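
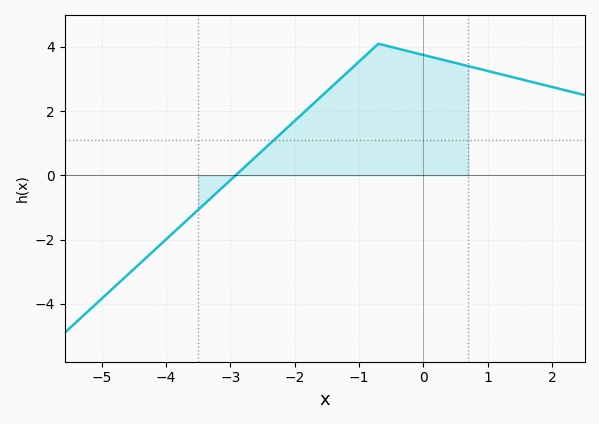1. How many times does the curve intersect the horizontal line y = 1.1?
1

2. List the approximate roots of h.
-3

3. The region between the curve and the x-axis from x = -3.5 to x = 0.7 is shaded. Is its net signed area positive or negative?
positive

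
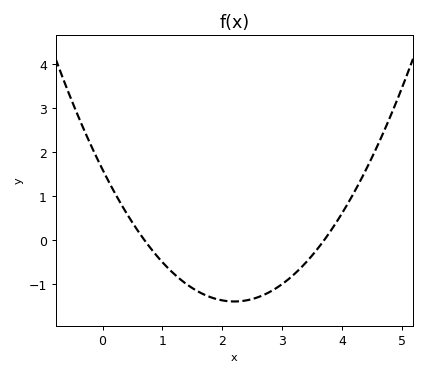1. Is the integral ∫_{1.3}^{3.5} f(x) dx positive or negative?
negative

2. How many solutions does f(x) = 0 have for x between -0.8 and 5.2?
2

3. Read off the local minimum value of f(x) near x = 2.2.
-1.4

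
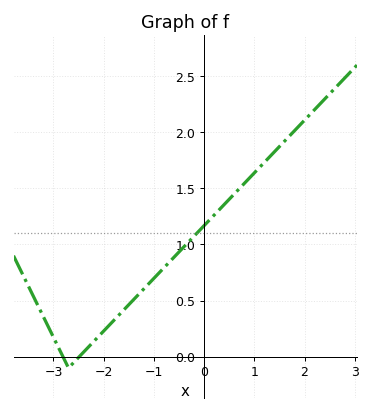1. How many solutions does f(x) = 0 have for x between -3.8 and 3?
2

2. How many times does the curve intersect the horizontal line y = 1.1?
1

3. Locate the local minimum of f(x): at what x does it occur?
-2.7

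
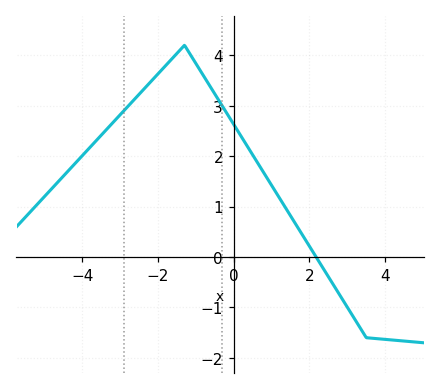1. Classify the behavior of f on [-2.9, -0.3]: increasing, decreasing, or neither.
neither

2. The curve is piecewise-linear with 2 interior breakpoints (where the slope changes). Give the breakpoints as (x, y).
(-1.3, 4.2); (3.5, -1.6)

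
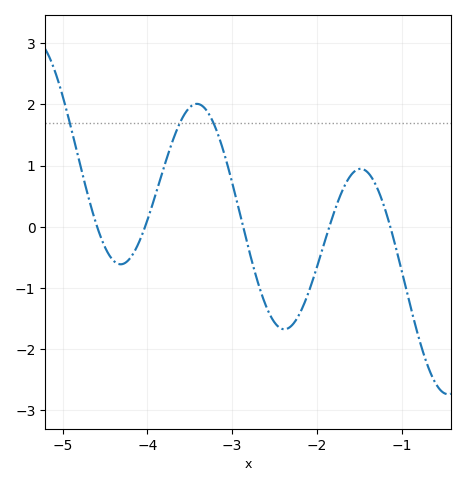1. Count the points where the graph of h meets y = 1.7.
3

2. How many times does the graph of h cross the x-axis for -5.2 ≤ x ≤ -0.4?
5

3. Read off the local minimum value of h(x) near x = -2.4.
-1.7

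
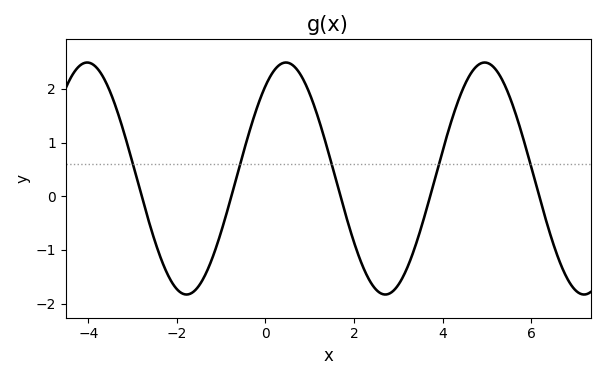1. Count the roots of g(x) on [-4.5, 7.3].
5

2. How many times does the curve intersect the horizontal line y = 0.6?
5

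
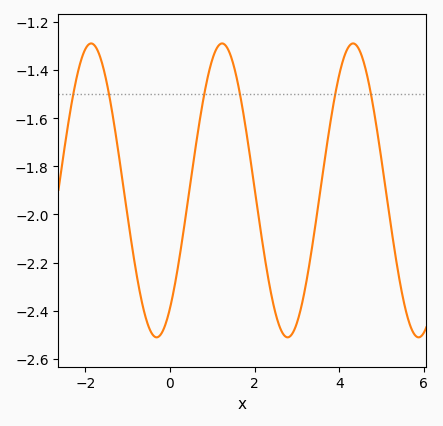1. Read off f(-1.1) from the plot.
-1.88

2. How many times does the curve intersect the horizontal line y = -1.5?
6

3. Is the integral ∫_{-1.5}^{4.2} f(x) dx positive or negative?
negative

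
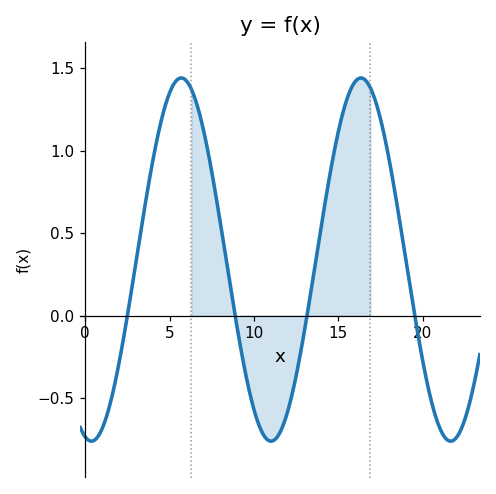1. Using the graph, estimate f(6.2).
1.39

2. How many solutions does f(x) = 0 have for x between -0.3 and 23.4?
4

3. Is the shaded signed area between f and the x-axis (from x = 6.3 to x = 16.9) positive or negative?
positive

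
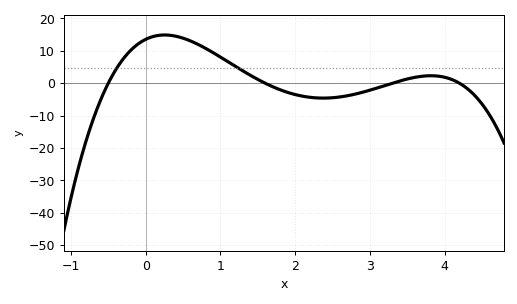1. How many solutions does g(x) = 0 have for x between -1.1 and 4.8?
4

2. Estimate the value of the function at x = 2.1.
-4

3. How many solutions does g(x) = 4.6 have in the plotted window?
2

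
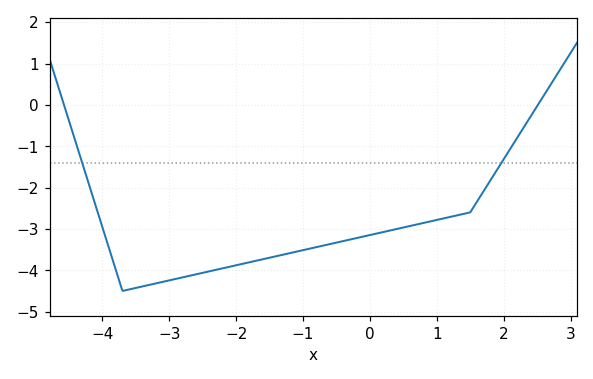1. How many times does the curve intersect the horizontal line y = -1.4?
2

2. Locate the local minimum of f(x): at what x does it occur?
-3.6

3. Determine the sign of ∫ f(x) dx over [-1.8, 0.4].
negative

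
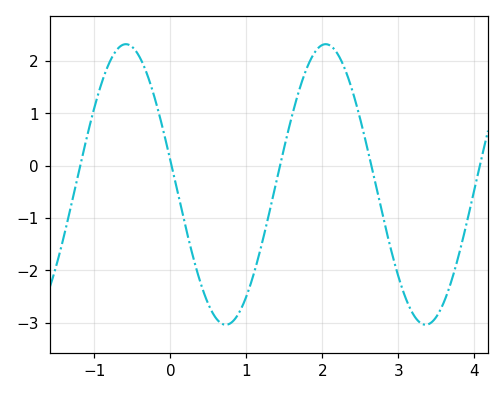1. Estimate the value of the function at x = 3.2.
-2.9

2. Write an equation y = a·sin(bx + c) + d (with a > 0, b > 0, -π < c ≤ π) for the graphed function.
y = 2.68sin(2.4x + 3) - 0.36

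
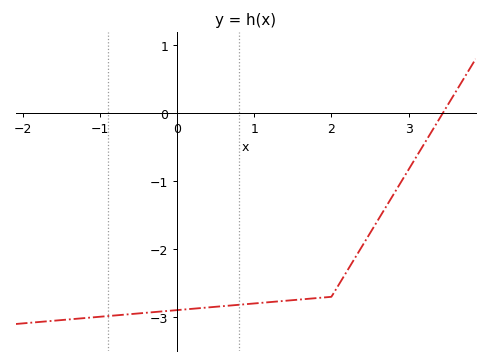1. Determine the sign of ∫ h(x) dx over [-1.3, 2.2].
negative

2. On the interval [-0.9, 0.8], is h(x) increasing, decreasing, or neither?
increasing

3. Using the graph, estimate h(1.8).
-2.72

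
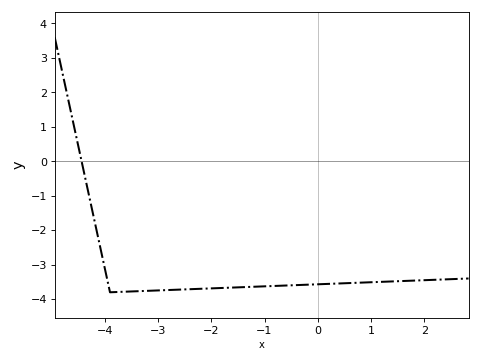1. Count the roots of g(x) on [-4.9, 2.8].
1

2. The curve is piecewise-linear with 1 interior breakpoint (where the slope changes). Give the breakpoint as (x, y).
(-3.9, -3.8)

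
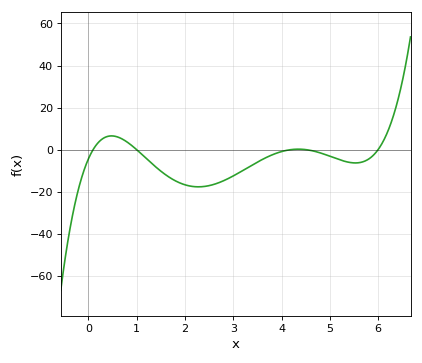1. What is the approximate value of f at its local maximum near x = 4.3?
0.211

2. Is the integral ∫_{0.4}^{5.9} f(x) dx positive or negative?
negative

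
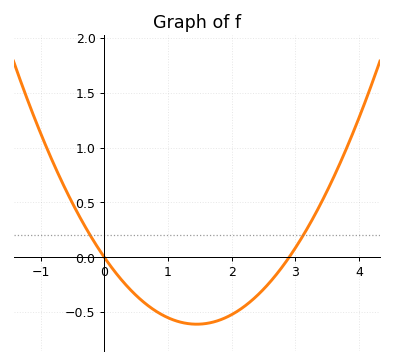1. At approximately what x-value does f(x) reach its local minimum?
1.45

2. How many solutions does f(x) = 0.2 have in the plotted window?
2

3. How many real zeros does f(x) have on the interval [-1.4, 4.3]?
2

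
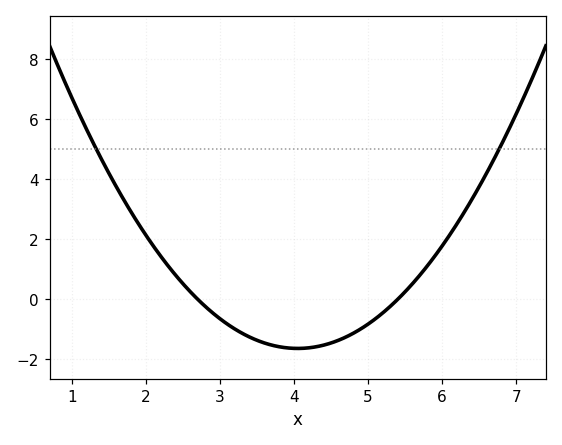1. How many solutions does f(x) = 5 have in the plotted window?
2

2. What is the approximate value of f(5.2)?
-0.4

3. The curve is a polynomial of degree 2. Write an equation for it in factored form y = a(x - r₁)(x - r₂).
y = 0.9(x - 2.7)(x - 5.4)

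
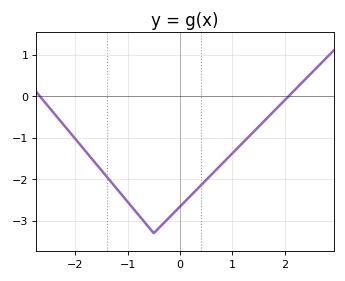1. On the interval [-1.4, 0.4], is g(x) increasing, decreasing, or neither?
neither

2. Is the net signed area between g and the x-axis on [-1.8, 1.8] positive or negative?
negative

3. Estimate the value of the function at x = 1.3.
-0.997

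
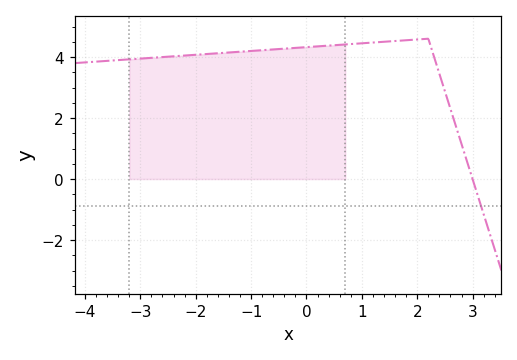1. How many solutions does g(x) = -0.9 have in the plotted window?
1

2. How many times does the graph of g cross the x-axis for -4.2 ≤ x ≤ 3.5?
1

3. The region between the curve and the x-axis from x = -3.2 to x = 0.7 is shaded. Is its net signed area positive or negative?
positive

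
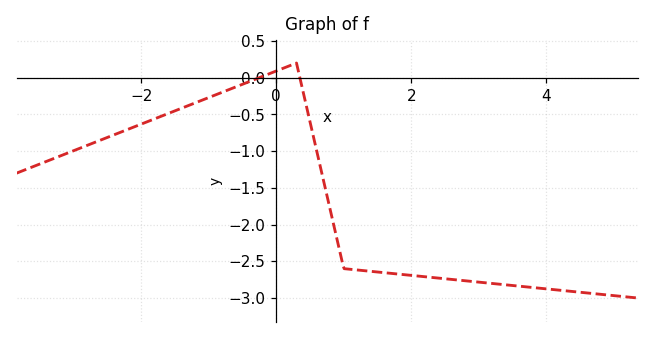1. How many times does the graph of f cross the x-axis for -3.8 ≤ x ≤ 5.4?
2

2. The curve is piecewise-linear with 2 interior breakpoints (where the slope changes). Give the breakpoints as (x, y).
(0.3, 0.2); (1, -2.6)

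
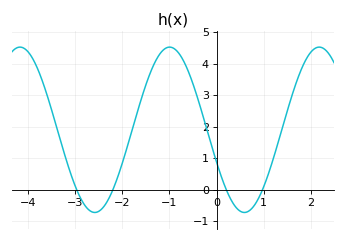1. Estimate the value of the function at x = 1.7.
3.44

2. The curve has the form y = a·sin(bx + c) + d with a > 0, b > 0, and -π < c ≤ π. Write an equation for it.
y = 2.62sin(1.98x - 2.74) + 1.9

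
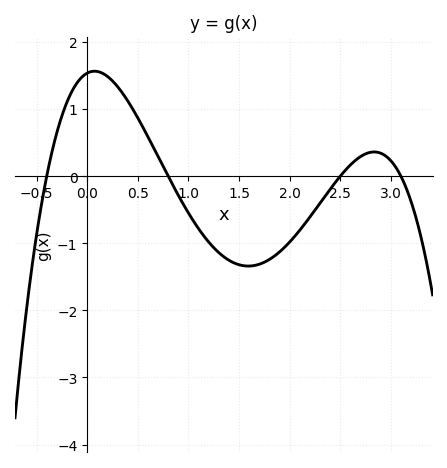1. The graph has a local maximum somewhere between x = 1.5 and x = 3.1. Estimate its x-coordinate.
2.84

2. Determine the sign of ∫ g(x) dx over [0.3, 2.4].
negative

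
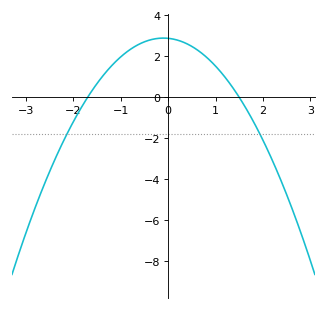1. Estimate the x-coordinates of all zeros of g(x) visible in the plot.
-1.7, 1.5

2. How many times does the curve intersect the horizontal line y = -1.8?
2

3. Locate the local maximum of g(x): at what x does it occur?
-0.1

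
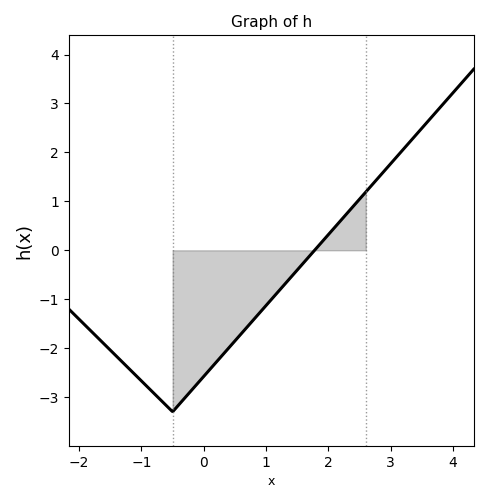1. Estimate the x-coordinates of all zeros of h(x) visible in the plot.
1.8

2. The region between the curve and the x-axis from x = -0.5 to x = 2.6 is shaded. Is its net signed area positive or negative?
negative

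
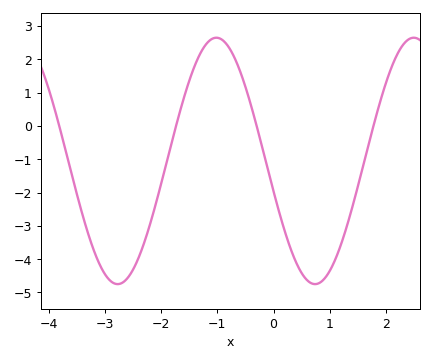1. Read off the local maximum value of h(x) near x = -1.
2.6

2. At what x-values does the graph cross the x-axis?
-3.8, -1.7, -0.3, 1.8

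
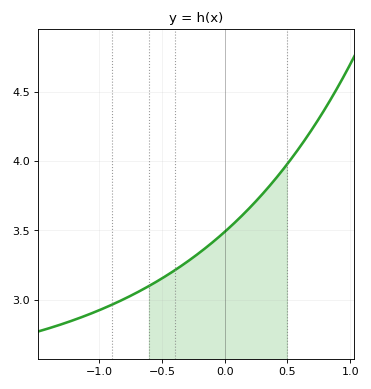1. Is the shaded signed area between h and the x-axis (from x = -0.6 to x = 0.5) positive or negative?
positive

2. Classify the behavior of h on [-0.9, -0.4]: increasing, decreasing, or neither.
increasing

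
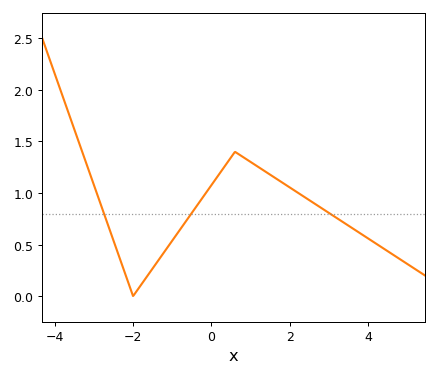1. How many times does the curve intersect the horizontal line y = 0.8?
3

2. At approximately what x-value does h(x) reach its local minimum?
-2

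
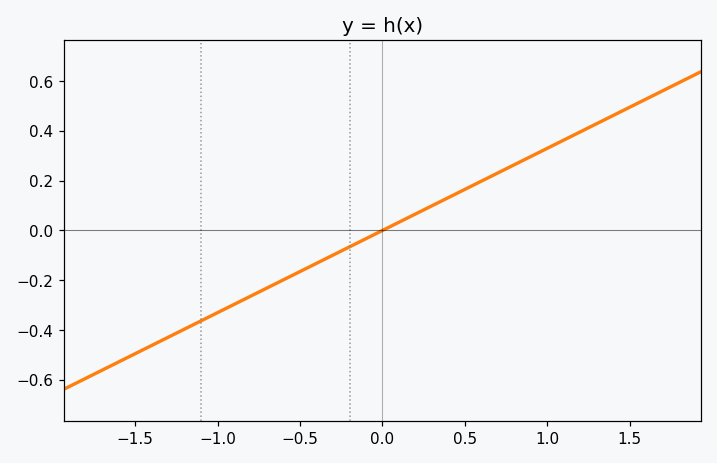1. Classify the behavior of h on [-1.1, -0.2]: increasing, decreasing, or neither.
increasing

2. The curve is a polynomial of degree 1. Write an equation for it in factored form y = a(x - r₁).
y = 0.33(x - 0)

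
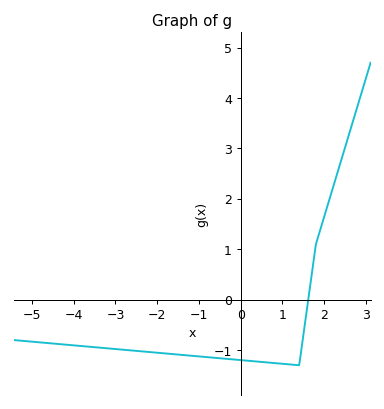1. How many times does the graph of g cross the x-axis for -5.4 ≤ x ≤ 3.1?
1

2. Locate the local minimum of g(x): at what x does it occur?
1.4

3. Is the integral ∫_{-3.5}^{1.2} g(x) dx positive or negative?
negative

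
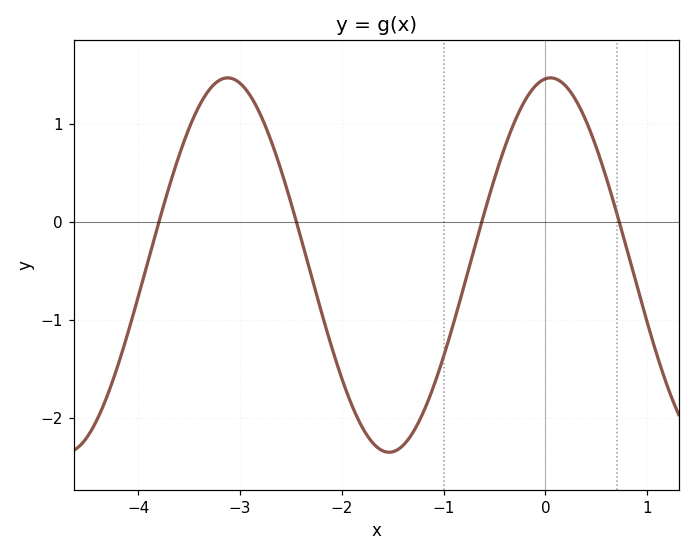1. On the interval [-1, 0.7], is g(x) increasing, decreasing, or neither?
neither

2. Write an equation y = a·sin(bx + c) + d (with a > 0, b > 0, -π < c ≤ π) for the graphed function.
y = 1.91sin(2x + 1.5) - 0.44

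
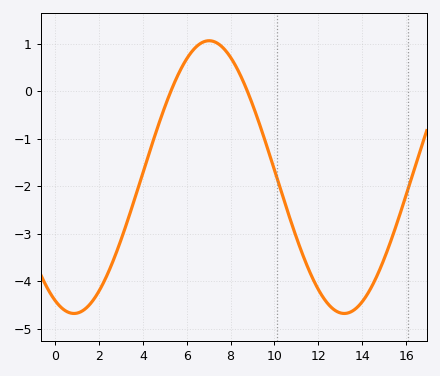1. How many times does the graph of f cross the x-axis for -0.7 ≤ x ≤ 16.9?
2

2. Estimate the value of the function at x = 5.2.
-0.1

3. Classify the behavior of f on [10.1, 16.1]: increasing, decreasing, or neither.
neither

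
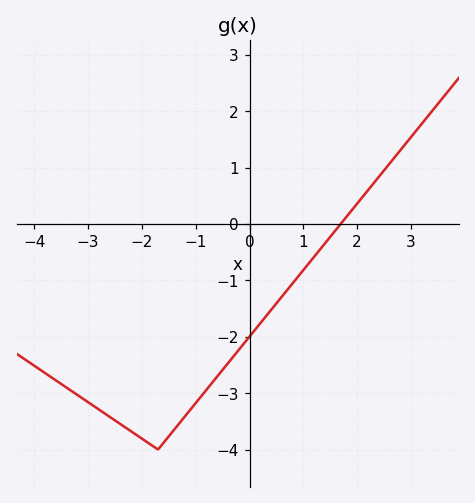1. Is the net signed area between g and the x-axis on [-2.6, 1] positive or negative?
negative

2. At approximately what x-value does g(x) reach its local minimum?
-1.8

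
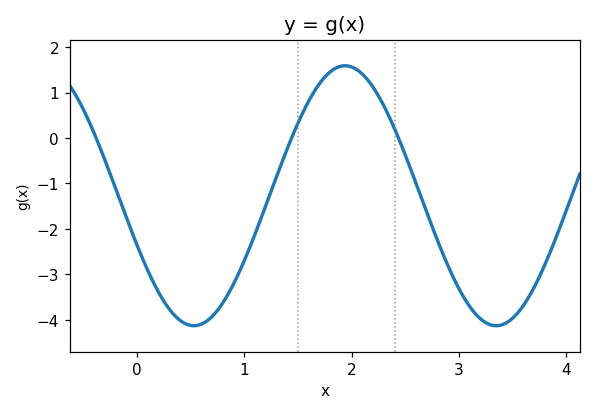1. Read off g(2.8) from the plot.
-2.26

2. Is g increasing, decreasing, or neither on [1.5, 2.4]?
neither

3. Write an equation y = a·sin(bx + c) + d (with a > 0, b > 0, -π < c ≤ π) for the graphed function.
y = 2.86sin(2.23x - 2.75) - 1.27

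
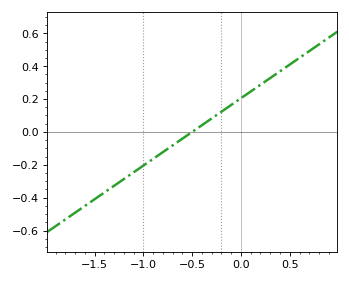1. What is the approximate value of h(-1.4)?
-0.369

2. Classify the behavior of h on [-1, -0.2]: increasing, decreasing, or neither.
increasing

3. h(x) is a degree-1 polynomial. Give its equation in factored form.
y = 0.41(x + 0.5)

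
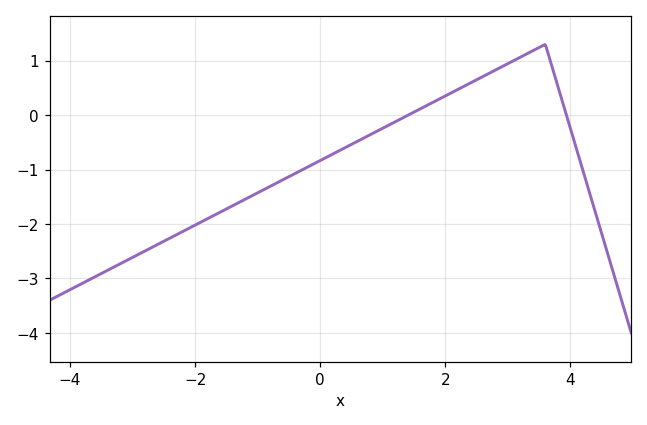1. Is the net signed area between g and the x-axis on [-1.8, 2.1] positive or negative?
negative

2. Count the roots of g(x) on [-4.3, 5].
2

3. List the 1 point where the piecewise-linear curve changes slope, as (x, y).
(3.6, 1.3)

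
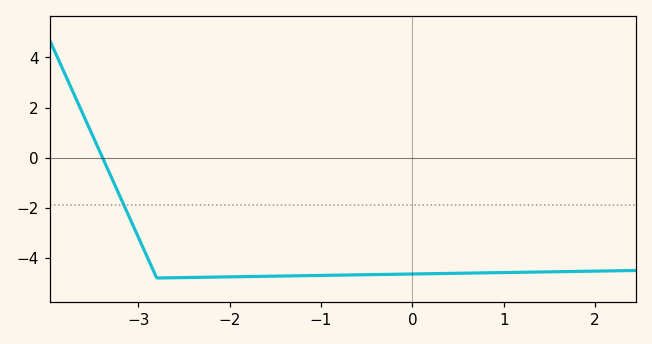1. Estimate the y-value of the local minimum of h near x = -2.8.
-4.8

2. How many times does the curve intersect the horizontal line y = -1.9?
1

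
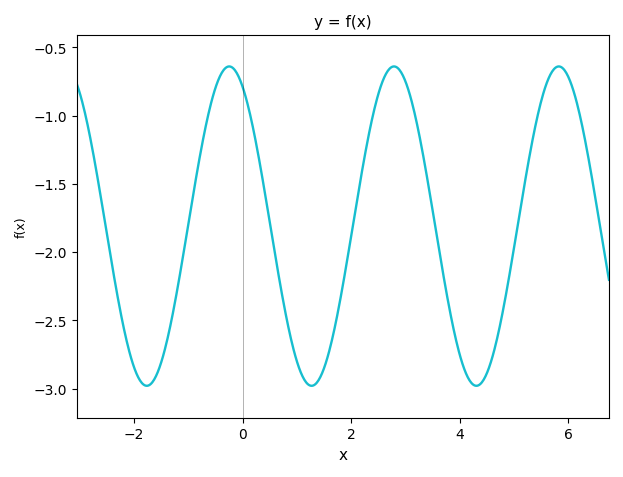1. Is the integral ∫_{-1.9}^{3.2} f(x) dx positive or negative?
negative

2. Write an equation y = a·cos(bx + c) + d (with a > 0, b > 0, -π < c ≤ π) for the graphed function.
y = 1.17cos(2.1x + 0.51) - 1.81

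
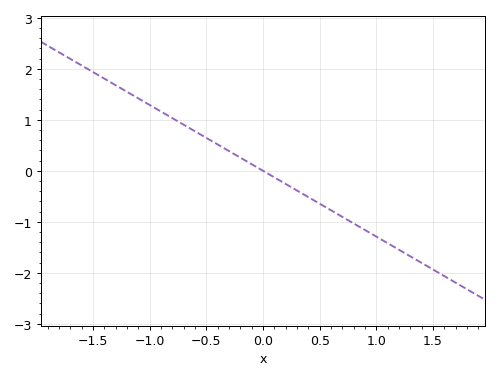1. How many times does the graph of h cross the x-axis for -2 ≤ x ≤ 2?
1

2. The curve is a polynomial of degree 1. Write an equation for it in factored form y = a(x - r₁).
y = -1.29(x - 0)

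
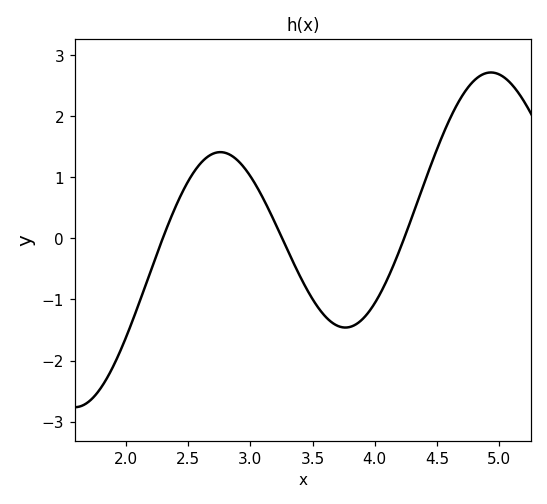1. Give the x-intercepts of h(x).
2.3, 3.25, 4.25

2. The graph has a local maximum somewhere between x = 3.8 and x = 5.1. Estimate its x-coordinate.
4.95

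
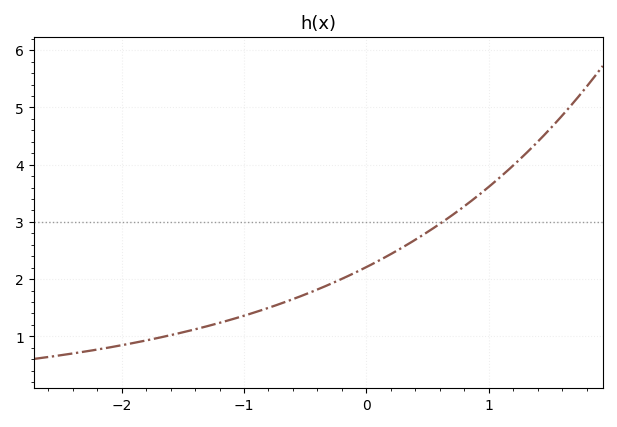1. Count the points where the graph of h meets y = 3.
1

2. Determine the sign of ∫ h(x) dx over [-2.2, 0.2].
positive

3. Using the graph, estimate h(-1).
1.36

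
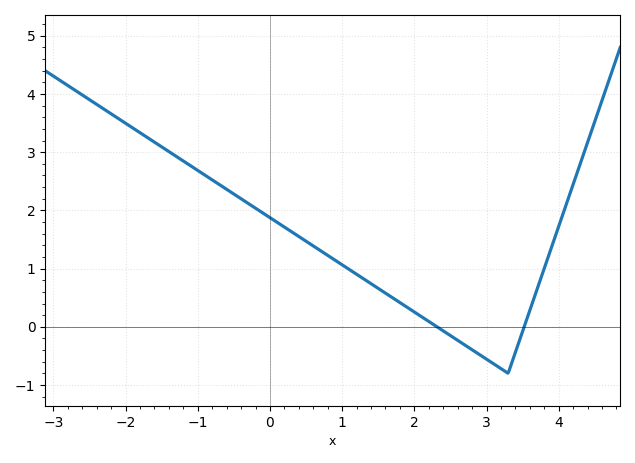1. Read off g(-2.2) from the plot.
3.7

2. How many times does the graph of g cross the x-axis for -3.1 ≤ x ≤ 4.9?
2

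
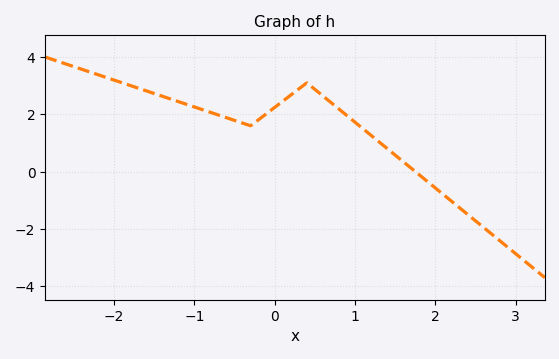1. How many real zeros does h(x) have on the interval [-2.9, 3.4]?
1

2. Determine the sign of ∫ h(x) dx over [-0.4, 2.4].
positive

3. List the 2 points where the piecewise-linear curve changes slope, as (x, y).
(-0.3, 1.6); (0.4, 3.1)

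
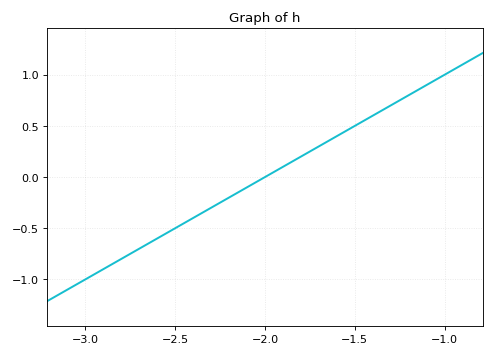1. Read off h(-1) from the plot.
1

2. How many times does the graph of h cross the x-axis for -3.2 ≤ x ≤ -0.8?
1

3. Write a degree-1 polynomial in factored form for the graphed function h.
y = 1(x + 2)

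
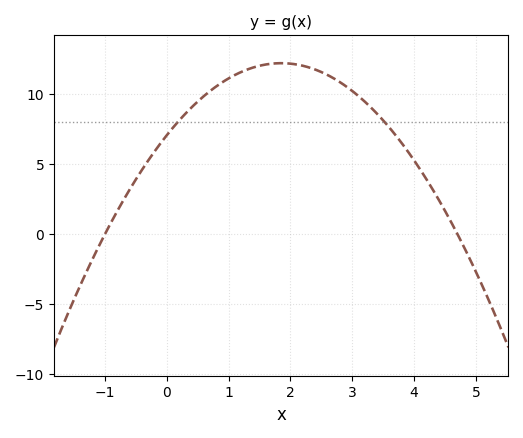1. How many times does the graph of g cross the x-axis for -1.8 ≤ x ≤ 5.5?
2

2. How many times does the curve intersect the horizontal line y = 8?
2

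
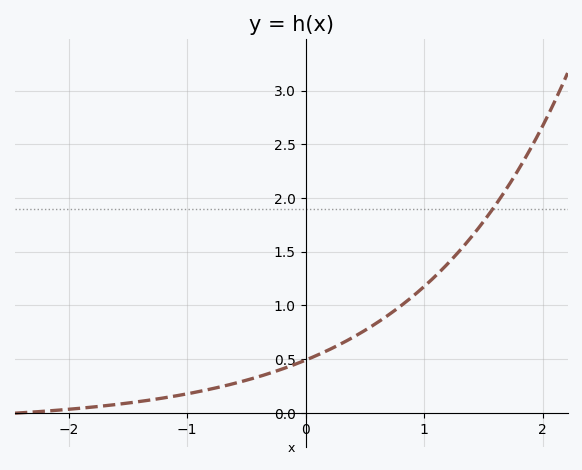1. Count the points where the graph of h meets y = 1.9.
1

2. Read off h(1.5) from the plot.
1.78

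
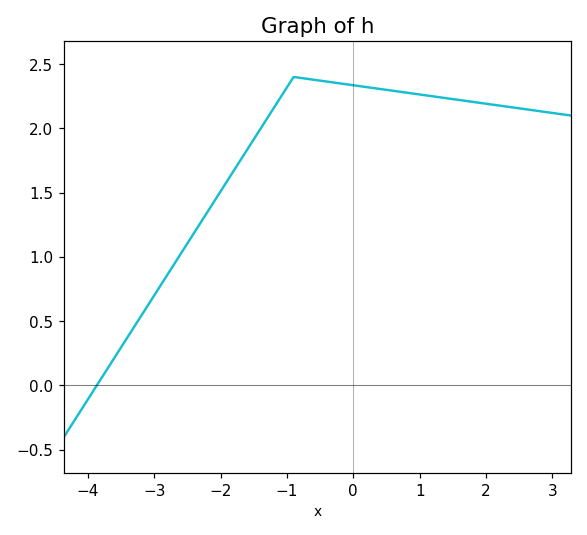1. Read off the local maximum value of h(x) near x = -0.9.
2.4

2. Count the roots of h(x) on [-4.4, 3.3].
1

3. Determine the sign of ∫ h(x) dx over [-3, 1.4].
positive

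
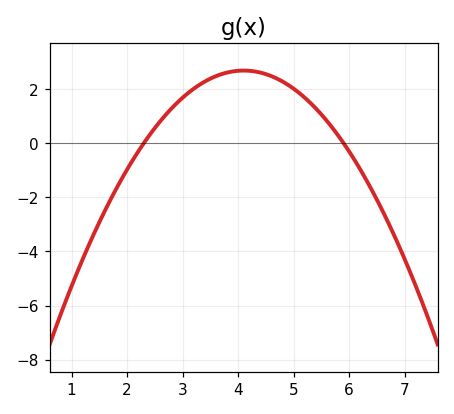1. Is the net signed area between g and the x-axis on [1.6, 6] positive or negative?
positive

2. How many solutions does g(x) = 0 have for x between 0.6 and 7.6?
2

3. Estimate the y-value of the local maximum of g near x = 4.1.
2.6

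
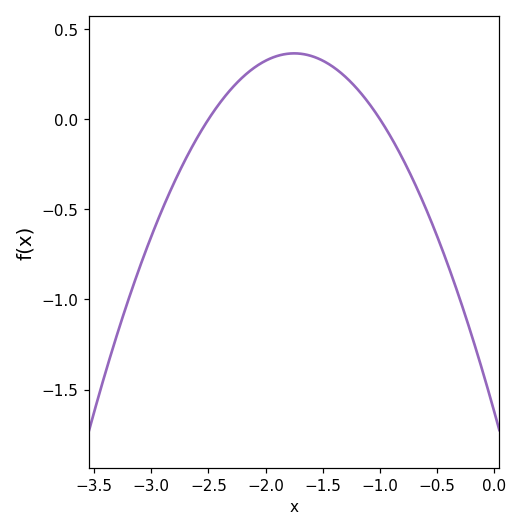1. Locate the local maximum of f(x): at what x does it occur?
-1.75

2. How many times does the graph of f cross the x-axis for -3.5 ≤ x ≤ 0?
2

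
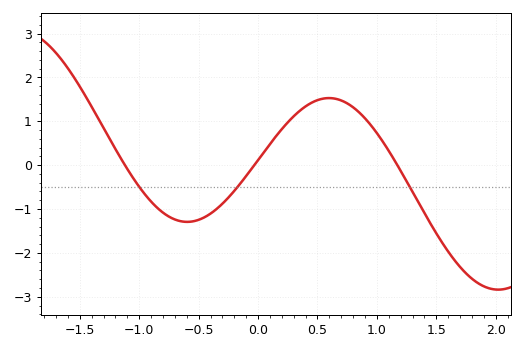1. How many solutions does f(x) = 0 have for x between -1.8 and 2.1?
3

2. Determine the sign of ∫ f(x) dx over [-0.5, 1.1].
positive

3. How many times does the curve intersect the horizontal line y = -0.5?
3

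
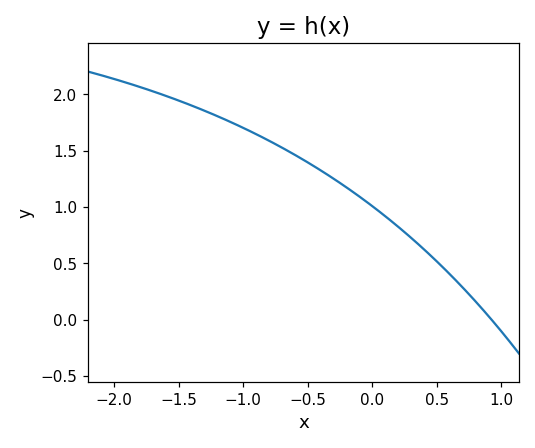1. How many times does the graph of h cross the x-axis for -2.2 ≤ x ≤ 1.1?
1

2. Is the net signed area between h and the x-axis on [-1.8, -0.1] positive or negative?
positive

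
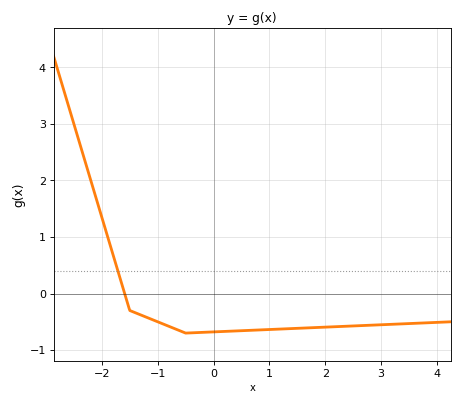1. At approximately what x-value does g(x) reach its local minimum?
-0.5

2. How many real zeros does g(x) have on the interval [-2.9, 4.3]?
1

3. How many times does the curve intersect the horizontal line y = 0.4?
1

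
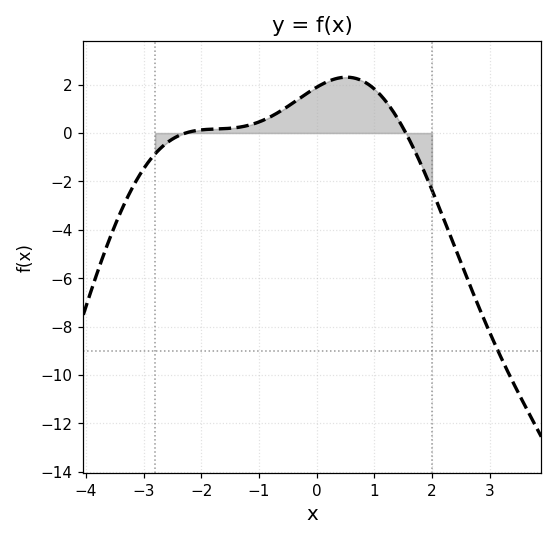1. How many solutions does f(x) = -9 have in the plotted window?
1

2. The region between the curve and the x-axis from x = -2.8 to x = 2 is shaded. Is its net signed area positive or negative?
positive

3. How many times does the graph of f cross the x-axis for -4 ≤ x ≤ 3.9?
2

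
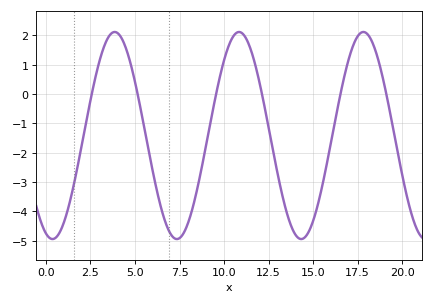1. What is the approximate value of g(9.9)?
0.929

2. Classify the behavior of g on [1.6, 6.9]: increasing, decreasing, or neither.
neither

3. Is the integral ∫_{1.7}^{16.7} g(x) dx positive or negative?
negative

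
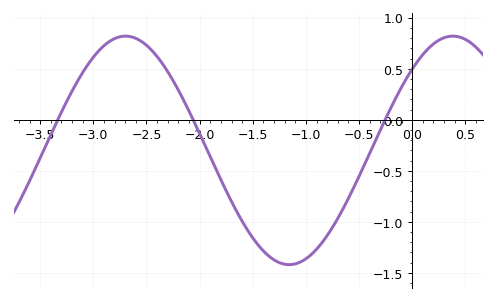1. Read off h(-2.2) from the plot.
0.3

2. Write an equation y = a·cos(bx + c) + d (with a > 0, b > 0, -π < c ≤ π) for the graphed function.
y = 1.12cos(2x - 0.78) - 0.3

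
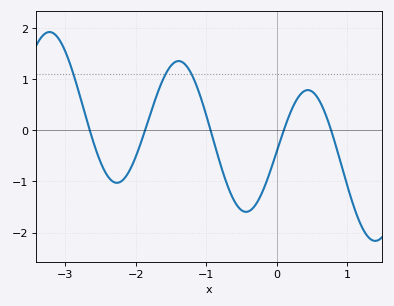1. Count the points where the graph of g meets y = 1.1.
3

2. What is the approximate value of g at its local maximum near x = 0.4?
0.8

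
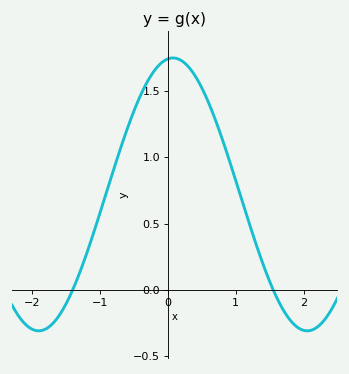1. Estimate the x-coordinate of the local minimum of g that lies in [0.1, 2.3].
2.05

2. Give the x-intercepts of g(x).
-1.4, 1.55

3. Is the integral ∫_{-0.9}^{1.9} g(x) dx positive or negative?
positive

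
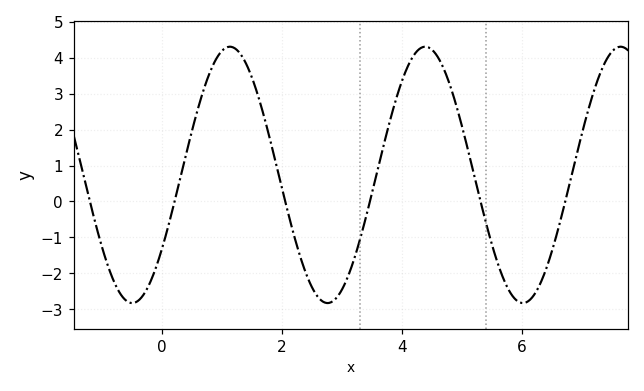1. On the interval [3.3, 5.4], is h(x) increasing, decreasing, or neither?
neither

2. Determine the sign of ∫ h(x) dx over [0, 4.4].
positive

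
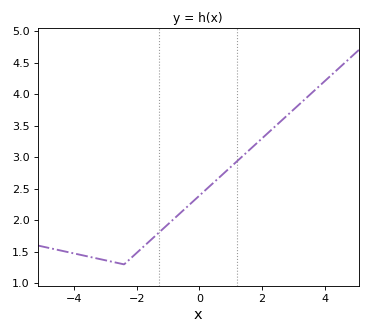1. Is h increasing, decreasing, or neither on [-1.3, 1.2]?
increasing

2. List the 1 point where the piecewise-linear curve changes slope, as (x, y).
(-2.4, 1.3)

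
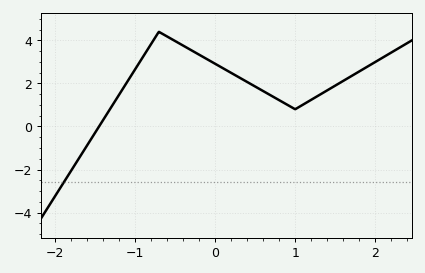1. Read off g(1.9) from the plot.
2.78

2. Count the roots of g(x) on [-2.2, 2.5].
1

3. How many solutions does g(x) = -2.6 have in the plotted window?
1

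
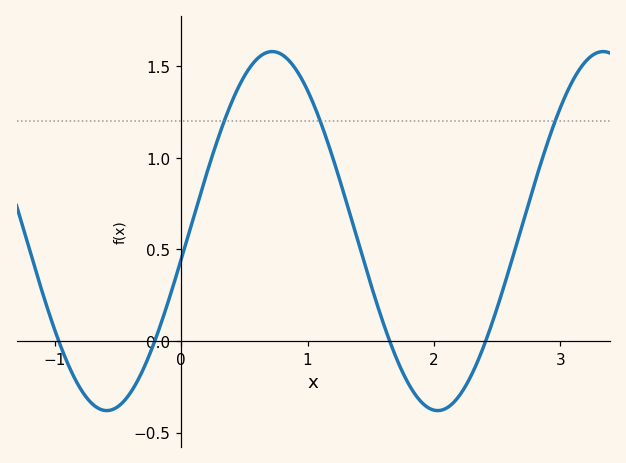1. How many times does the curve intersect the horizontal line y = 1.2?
3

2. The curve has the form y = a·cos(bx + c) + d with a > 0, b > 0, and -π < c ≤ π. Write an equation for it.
y = 0.98cos(2.4x - 1.7) + 0.6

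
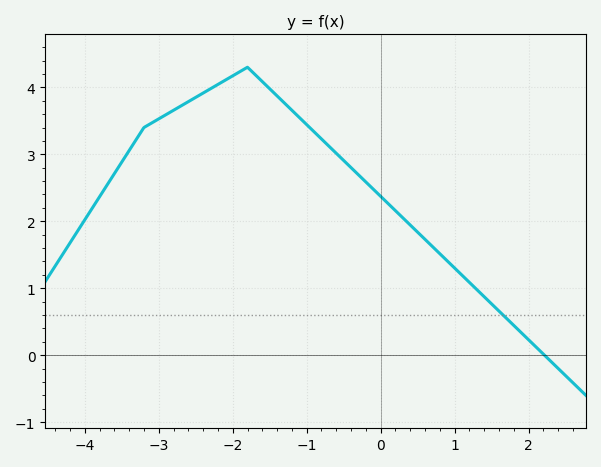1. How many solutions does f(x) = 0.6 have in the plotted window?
1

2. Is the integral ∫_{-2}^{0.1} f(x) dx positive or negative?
positive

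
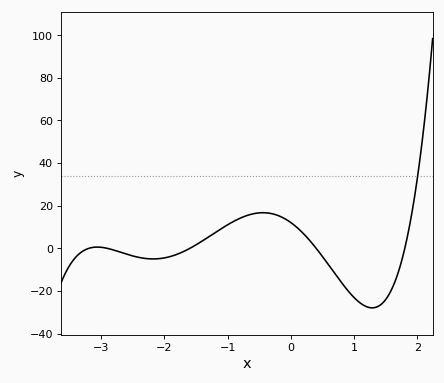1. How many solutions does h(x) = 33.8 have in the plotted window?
1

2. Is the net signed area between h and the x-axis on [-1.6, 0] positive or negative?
positive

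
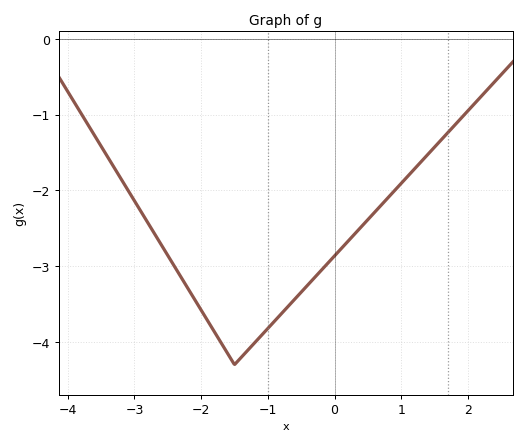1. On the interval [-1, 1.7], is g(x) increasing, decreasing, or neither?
increasing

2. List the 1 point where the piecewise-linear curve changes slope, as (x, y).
(-1.5, -4.3)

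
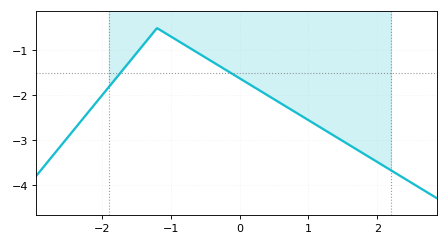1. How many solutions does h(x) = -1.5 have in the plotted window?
2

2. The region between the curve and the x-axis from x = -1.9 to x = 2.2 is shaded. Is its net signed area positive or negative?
negative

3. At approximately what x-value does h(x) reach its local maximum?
-1.2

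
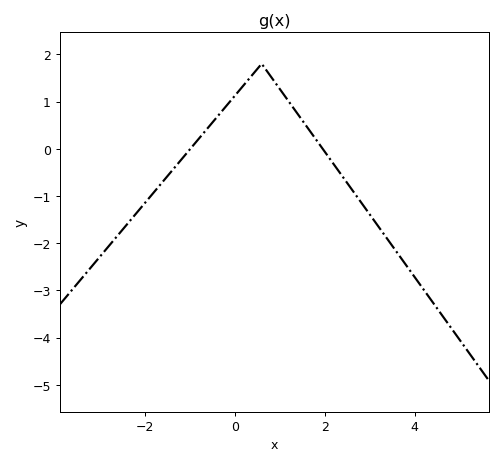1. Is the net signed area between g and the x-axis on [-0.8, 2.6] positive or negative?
positive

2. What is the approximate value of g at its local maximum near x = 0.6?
1.8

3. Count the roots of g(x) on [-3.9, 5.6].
2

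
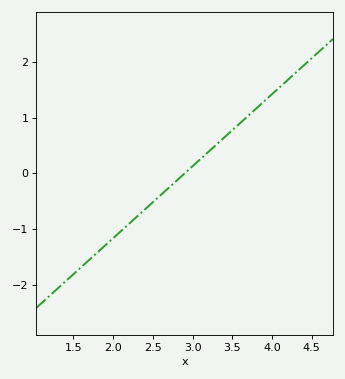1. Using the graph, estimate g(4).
1.42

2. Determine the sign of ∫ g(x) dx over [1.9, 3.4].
negative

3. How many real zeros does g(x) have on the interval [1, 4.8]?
1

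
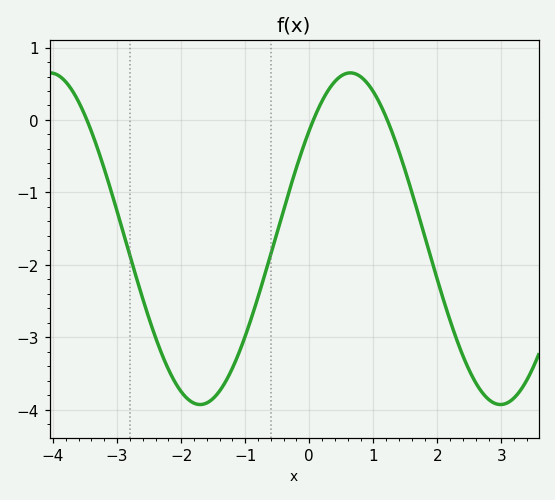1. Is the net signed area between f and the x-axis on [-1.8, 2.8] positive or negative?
negative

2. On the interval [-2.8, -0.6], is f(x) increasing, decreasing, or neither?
neither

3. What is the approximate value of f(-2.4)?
-3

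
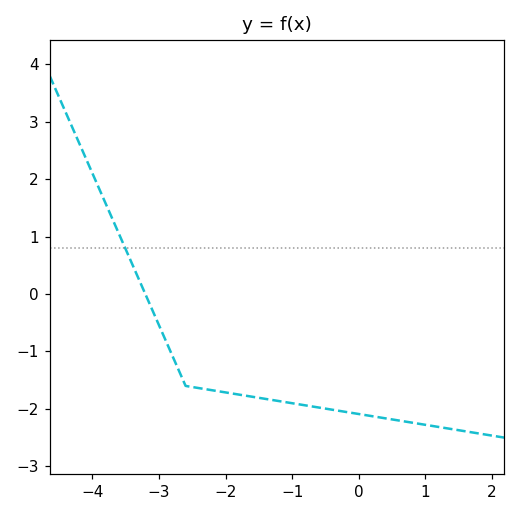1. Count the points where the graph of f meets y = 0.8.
1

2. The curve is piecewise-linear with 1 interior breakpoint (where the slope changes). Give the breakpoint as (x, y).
(-2.6, -1.6)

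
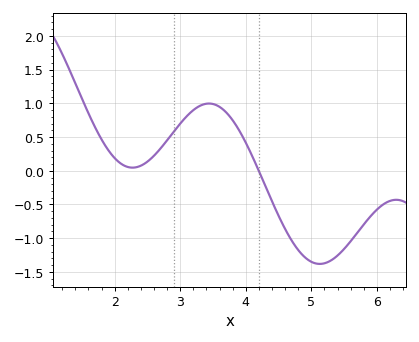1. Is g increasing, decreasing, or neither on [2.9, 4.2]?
neither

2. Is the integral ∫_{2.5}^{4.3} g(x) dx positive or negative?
positive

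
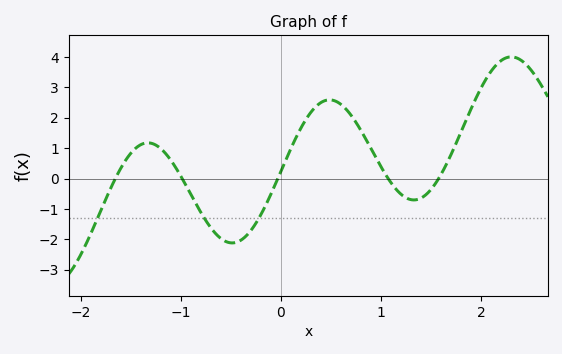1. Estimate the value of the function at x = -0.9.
-0.5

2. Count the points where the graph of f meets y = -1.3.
3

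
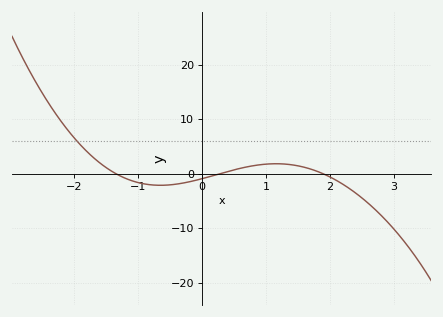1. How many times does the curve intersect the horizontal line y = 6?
1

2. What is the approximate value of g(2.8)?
-8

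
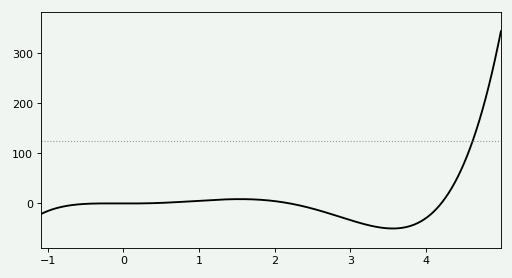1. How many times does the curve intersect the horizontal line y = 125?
1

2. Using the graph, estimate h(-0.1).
0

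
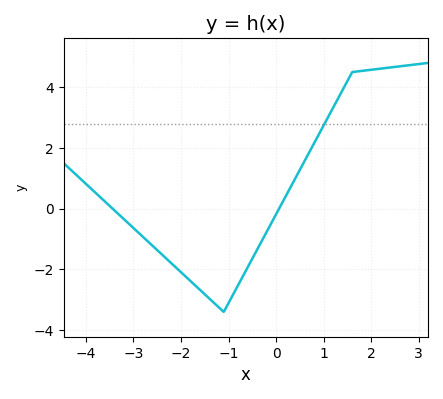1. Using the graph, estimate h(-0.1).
-0.474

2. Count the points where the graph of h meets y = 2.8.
1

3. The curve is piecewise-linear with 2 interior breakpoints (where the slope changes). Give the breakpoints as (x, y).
(-1.1, -3.4); (1.6, 4.5)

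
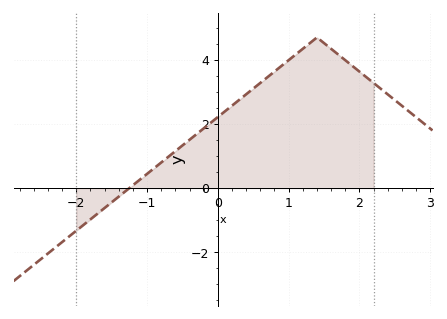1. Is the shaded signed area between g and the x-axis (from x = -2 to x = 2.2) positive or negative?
positive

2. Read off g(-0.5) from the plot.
1.33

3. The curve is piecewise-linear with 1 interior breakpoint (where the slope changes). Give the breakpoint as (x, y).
(1.4, 4.7)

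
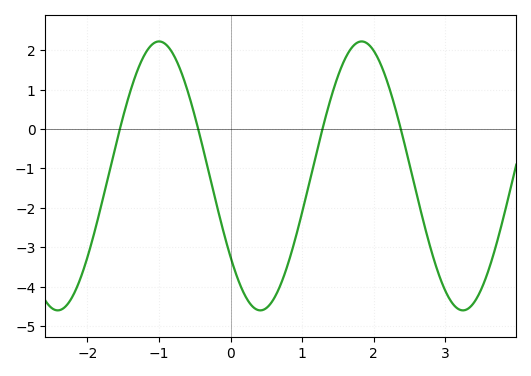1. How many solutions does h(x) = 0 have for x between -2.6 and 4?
4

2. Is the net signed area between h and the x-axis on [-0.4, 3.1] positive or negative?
negative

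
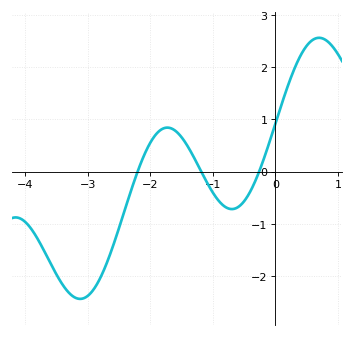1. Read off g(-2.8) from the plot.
-2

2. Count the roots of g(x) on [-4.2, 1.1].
3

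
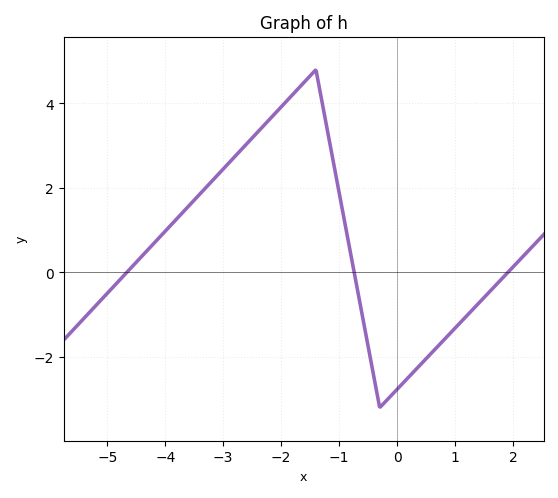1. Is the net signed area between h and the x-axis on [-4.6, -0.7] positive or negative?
positive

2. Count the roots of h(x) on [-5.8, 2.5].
3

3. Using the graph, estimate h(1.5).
-0.6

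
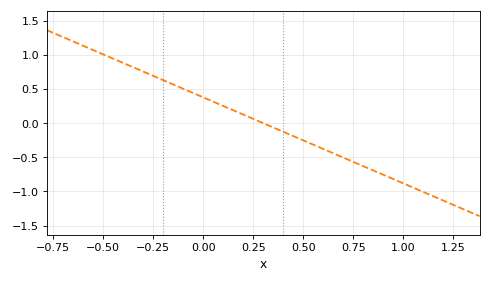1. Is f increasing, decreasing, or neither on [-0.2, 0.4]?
decreasing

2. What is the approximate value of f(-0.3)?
0.75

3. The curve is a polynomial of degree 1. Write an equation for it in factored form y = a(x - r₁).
y = -1.26(x - 0.3)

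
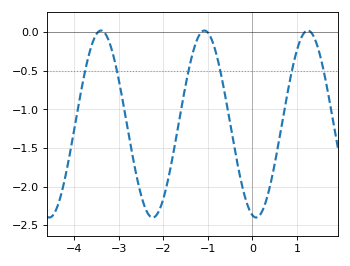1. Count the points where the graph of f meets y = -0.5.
6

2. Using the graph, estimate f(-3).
-0.604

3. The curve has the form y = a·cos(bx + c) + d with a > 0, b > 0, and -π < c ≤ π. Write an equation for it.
y = 1.21cos(2.71x + 2.91) - 1.19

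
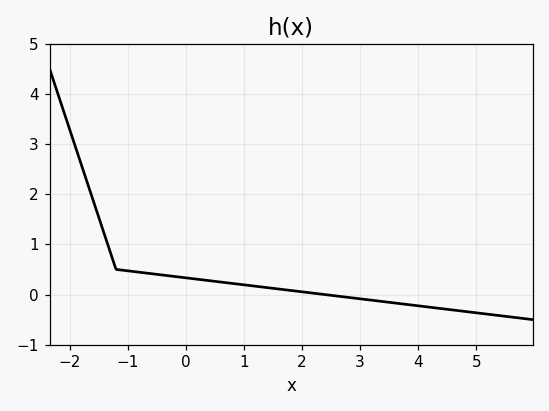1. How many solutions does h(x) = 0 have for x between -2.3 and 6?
1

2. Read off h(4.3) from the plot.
-0.3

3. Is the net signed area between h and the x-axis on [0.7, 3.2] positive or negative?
positive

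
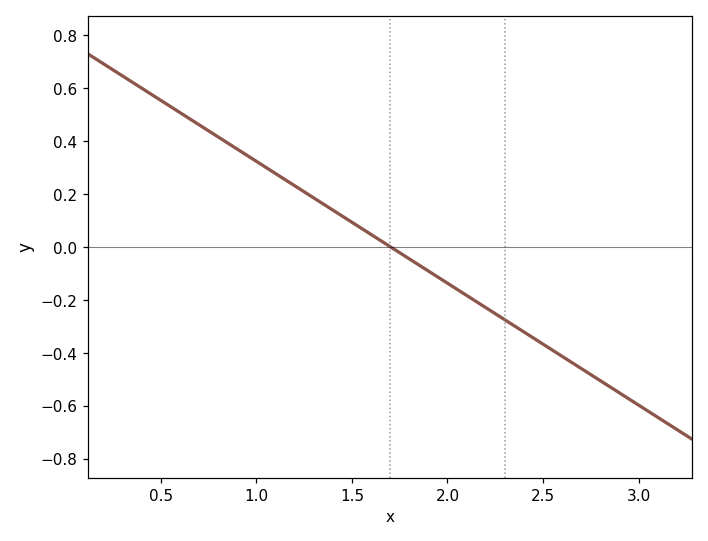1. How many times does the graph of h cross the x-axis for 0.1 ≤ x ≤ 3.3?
1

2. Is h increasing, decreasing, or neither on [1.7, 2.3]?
decreasing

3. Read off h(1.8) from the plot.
-0.04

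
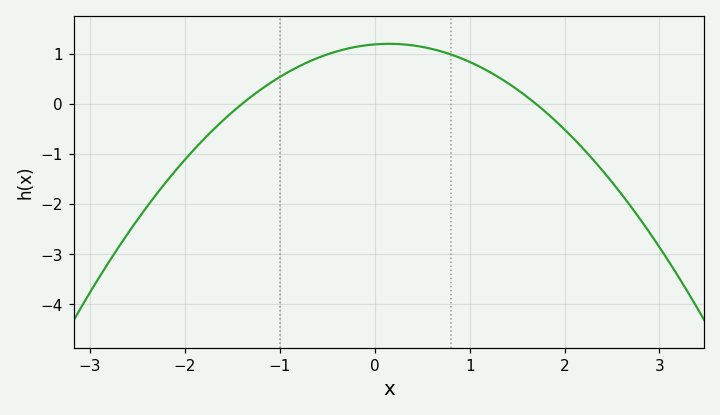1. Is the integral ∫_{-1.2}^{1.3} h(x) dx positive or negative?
positive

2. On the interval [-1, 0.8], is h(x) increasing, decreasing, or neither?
neither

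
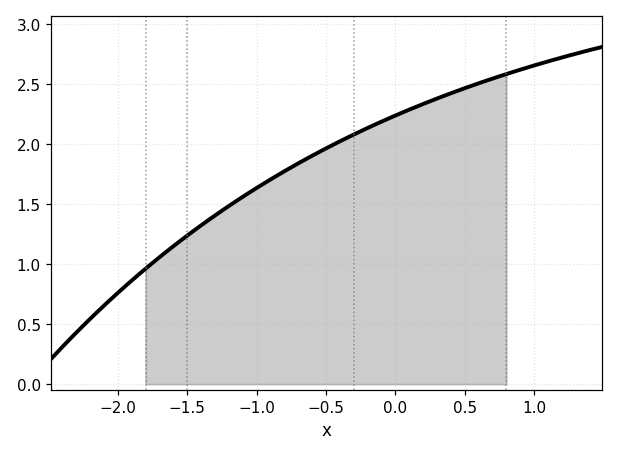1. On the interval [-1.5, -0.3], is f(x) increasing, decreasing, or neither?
increasing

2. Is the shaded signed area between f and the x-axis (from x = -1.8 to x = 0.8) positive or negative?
positive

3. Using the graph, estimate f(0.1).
2.3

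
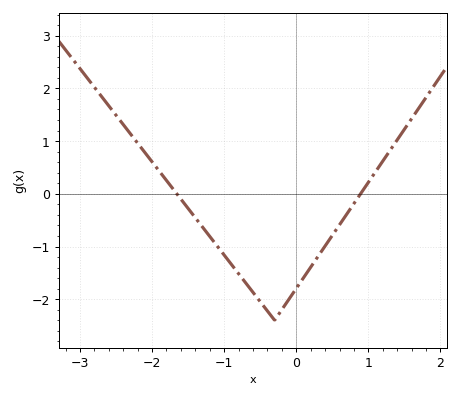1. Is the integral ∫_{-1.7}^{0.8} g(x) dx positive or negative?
negative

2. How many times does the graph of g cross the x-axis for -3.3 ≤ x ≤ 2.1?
2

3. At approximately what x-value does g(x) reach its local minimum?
-0.3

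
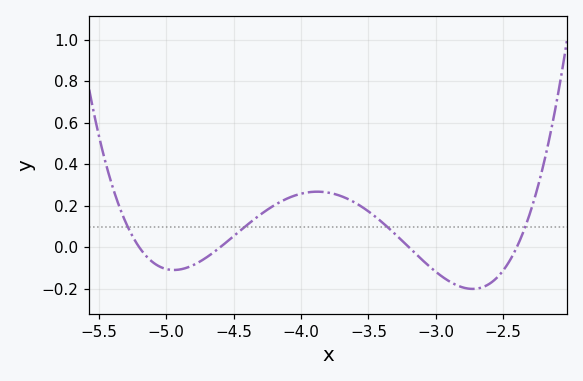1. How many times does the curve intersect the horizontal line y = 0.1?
4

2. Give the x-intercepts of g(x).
-5.2, -4.6, -3.2, -2.4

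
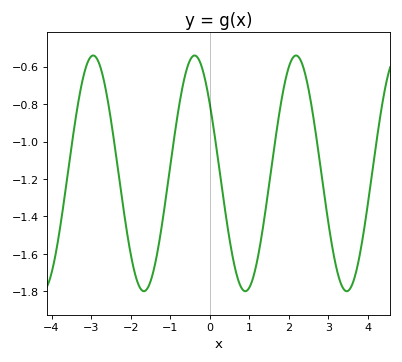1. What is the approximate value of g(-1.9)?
-1.7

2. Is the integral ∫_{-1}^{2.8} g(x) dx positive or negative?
negative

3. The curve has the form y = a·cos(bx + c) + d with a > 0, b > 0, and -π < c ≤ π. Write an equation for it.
y = 0.63cos(2.5x + 0.94) - 1.17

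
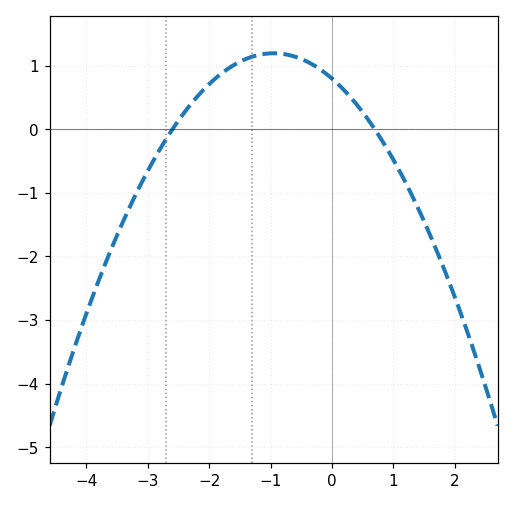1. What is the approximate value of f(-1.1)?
1.2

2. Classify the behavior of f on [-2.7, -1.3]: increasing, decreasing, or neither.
increasing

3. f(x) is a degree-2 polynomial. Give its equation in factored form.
y = -0.44(x + 2.6)(x - 0.7)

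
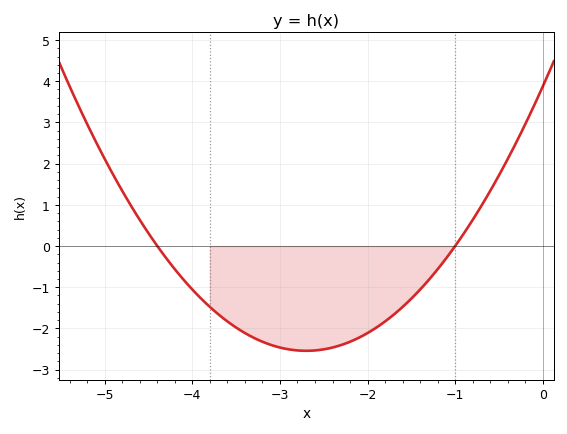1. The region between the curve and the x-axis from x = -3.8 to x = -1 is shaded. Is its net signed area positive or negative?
negative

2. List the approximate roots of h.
-4.4, -1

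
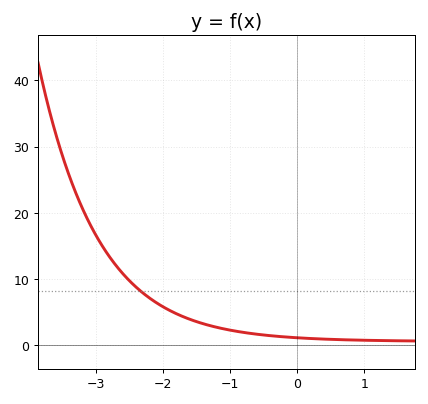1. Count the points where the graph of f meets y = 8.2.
1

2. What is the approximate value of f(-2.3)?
8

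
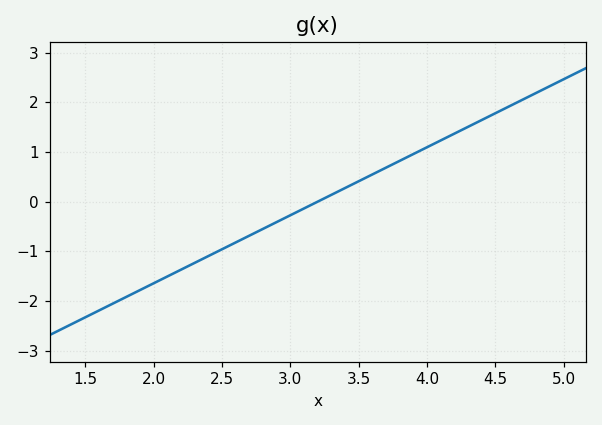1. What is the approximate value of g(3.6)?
0.5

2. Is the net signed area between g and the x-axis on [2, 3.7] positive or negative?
negative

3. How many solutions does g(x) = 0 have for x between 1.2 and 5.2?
1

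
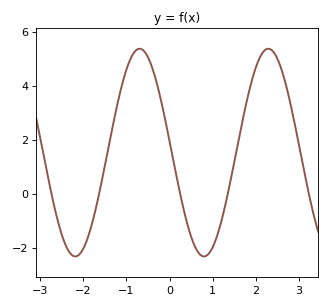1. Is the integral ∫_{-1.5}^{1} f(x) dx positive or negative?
positive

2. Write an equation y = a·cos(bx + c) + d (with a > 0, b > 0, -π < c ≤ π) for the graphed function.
y = 3.85cos(2.11x + 1.46) + 1.52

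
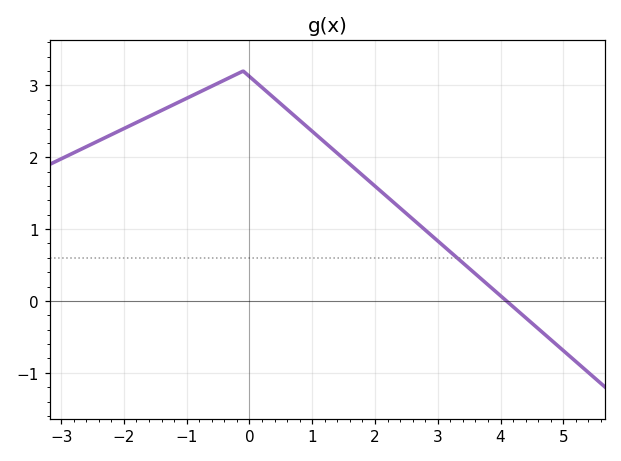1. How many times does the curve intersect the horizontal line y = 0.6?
1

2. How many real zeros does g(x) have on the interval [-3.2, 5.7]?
1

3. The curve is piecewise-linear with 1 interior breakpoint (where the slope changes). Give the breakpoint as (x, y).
(-0.1, 3.2)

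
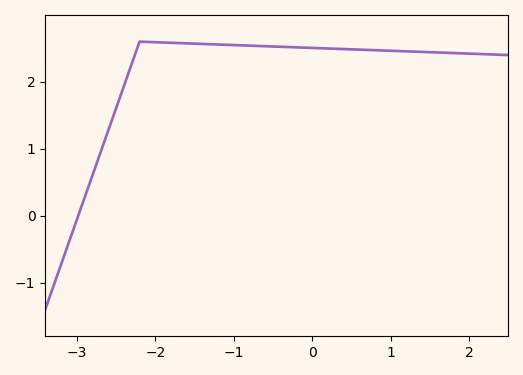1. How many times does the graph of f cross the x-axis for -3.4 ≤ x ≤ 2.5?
1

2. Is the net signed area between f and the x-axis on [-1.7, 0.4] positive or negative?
positive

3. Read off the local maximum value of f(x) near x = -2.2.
2.6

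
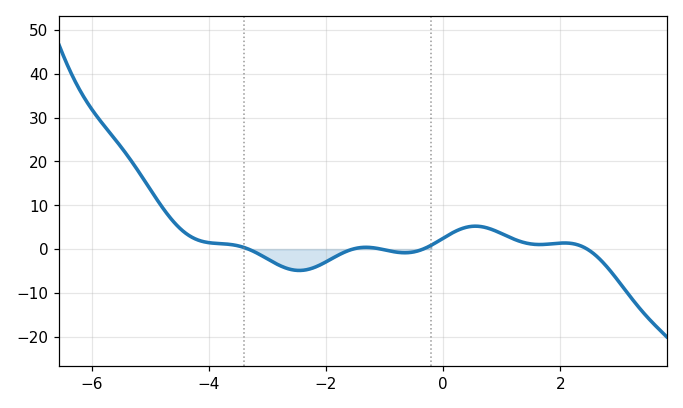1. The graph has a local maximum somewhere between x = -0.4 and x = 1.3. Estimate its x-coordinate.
0.6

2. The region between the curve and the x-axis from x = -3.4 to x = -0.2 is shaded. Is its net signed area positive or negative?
negative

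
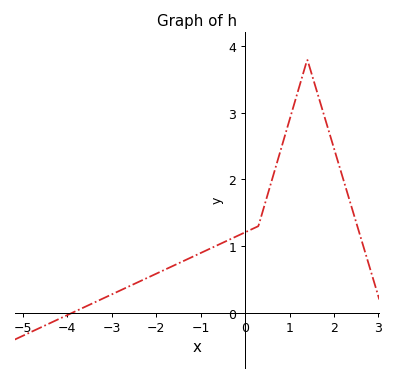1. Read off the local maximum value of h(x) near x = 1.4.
3.8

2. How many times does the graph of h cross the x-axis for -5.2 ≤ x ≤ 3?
1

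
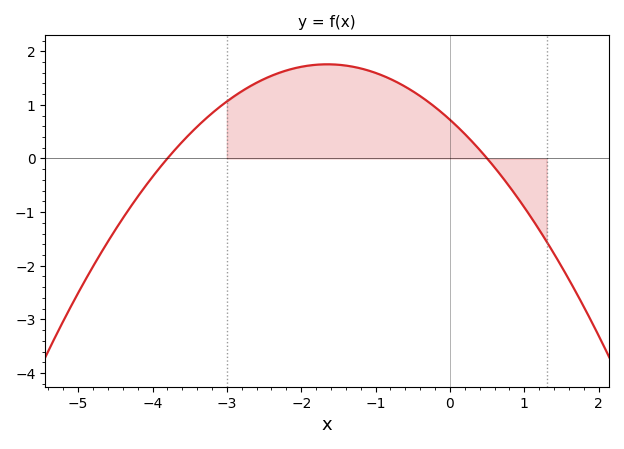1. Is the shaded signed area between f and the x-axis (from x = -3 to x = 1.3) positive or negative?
positive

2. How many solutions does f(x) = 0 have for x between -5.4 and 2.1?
2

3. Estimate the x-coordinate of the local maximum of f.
-1.6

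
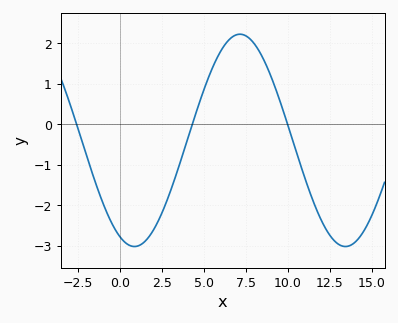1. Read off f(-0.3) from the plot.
-2.6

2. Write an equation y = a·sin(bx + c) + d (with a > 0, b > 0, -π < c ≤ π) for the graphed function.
y = 2.62sin(0.5x - 2) - 0.4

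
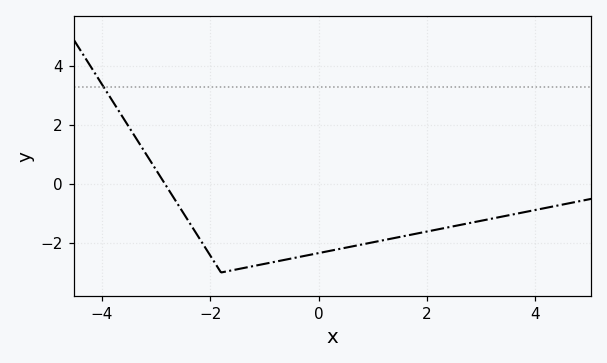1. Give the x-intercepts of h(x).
-2.8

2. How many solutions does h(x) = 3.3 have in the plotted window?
1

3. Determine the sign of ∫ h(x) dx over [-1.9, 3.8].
negative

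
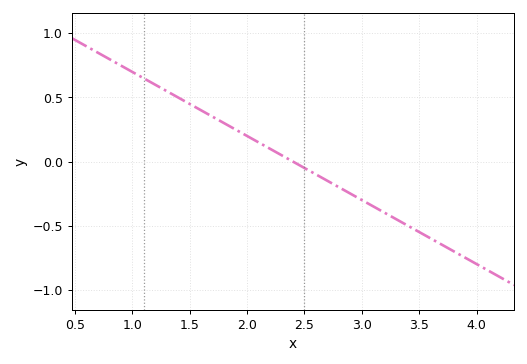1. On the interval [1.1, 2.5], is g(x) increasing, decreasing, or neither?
decreasing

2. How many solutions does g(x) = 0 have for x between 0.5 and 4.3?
1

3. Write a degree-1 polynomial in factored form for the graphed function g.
y = -0.5(x - 2.4)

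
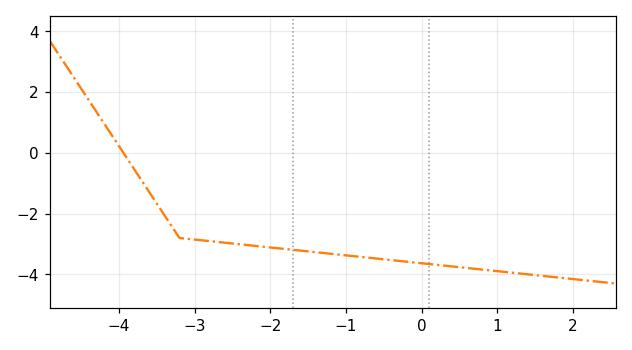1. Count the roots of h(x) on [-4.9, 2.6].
1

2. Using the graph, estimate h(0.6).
-3.79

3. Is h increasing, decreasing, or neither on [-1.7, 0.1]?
decreasing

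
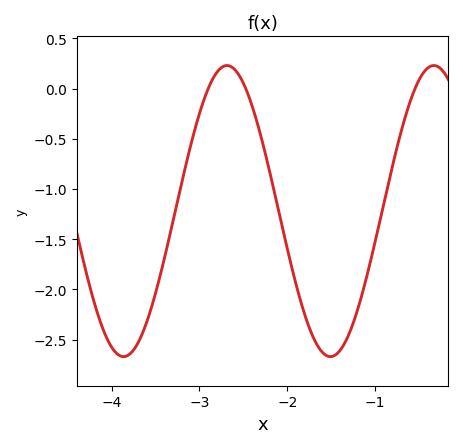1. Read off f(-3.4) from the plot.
-1.7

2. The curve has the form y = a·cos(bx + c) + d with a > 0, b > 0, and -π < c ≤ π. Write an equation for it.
y = 1.45cos(2.7x + 0.89) - 1.22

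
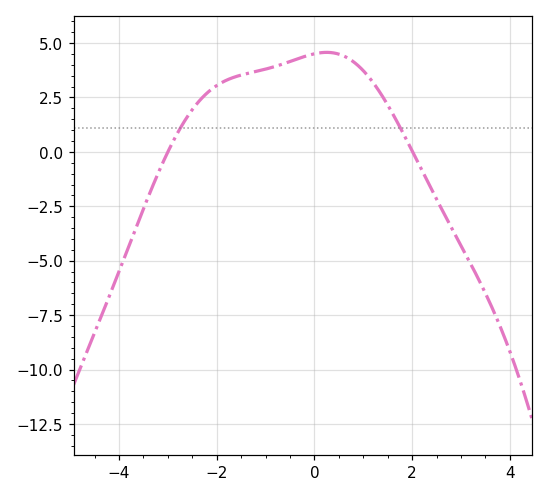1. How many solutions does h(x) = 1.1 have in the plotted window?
2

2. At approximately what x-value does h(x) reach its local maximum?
0.2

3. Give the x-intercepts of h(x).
-3, 2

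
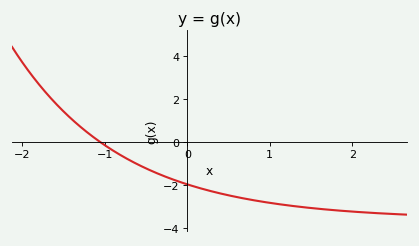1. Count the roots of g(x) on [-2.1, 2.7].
1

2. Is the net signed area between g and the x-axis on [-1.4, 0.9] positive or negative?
negative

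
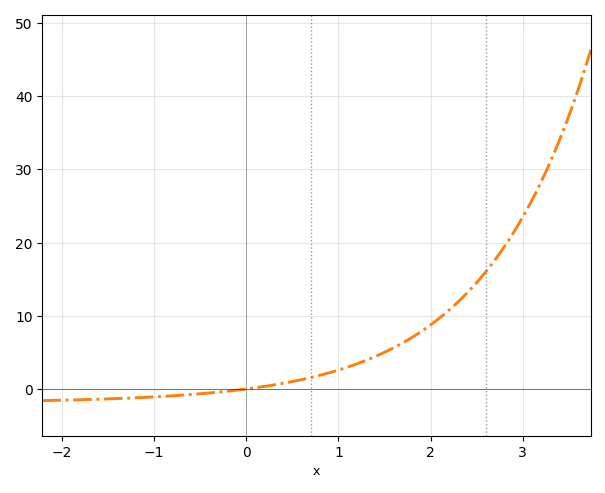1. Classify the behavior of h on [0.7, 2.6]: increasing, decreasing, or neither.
increasing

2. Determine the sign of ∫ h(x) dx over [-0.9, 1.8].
positive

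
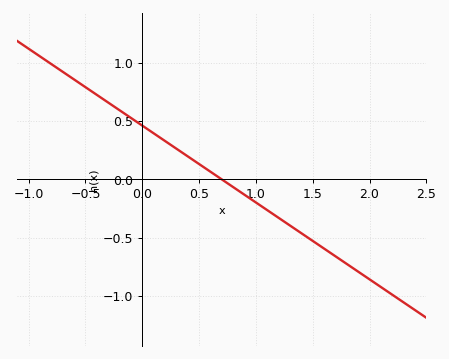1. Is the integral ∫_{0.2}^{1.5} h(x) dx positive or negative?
negative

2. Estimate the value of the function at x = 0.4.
0.2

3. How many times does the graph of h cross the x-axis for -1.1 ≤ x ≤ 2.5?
1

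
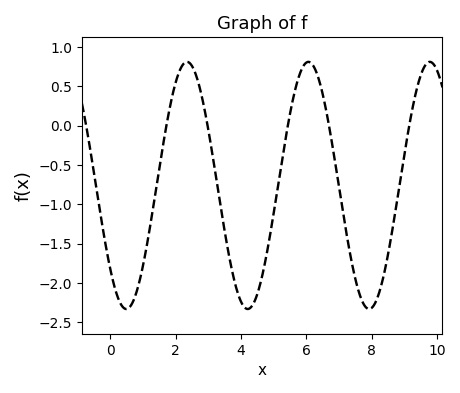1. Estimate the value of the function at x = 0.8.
-2.1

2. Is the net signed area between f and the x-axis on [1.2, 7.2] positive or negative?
negative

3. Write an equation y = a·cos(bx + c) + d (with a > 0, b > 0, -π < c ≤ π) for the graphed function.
y = 1.57cos(1.7x + 2.3) - 0.76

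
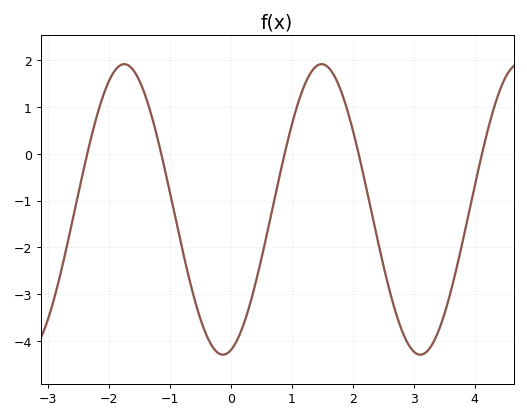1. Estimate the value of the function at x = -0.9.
-1.4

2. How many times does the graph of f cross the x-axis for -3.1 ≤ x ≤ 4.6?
5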